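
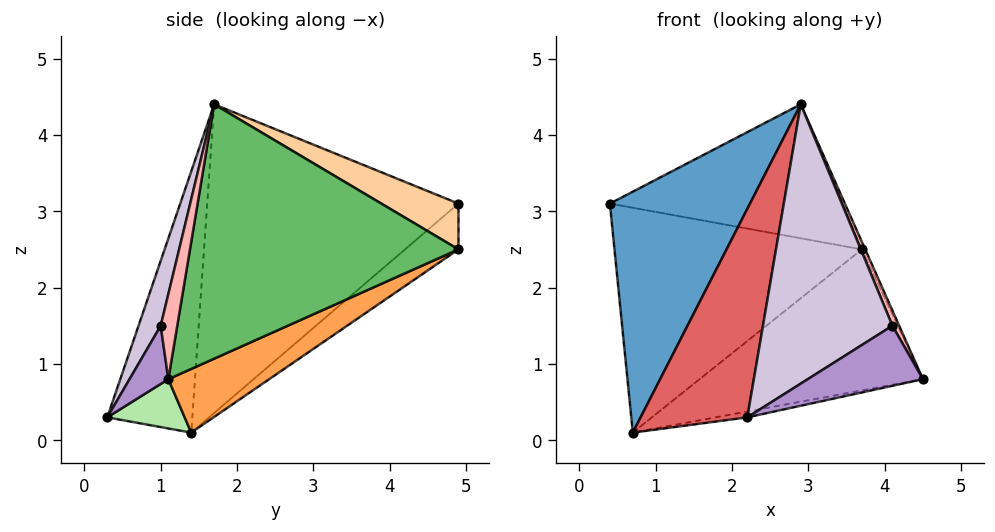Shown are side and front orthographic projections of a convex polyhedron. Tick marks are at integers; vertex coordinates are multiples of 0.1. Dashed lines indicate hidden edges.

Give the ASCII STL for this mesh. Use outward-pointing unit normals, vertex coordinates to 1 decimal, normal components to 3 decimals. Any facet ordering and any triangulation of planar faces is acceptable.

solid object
 facet normal -0.787 -0.439 0.433
  outer loop
   vertex 2.9 1.7 4.4
   vertex 0.4 4.9 3.1
   vertex 0.7 1.4 0.1
  endloop
 endfacet
 facet normal -0.138 0.638 -0.758
  outer loop
   vertex 3.7 4.9 2.5
   vertex 0.7 1.4 0.1
   vertex 0.4 4.9 3.1
  endloop
 endfacet
 facet normal 0.196 0.435 -0.879
  outer loop
   vertex 3.7 4.9 2.5
   vertex 4.5 1.1 0.8
   vertex 0.7 1.4 0.1
  endloop
 endfacet
 facet normal 0.157 0.475 0.866
  outer loop
   vertex 3.7 4.9 2.5
   vertex 0.4 4.9 3.1
   vertex 2.9 1.7 4.4
  endloop
 endfacet
 facet normal 0.914 0.012 0.405
  outer loop
   vertex 3.7 4.9 2.5
   vertex 2.9 1.7 4.4
   vertex 4.5 1.1 0.8
  endloop
 endfacet
 facet normal 0.186 0.076 -0.980
  outer loop
   vertex 2.2 0.3 0.3
   vertex 0.7 1.4 0.1
   vertex 4.5 1.1 0.8
  endloop
 endfacet
 facet normal -0.584 -0.733 0.350
  outer loop
   vertex 2.2 0.3 0.3
   vertex 2.9 1.7 4.4
   vertex 0.7 1.4 0.1
  endloop
 endfacet
 facet normal 0.836 -0.343 0.429
  outer loop
   vertex 4.1 1.0 1.5
   vertex 4.5 1.1 0.8
   vertex 2.9 1.7 4.4
  endloop
 endfacet
 facet normal 0.319 -0.947 0.047
  outer loop
   vertex 4.1 1.0 1.5
   vertex 2.2 0.3 0.3
   vertex 4.5 1.1 0.8
  endloop
 endfacet
 facet normal 0.161 -0.942 0.294
  outer loop
   vertex 4.1 1.0 1.5
   vertex 2.9 1.7 4.4
   vertex 2.2 0.3 0.3
  endloop
 endfacet
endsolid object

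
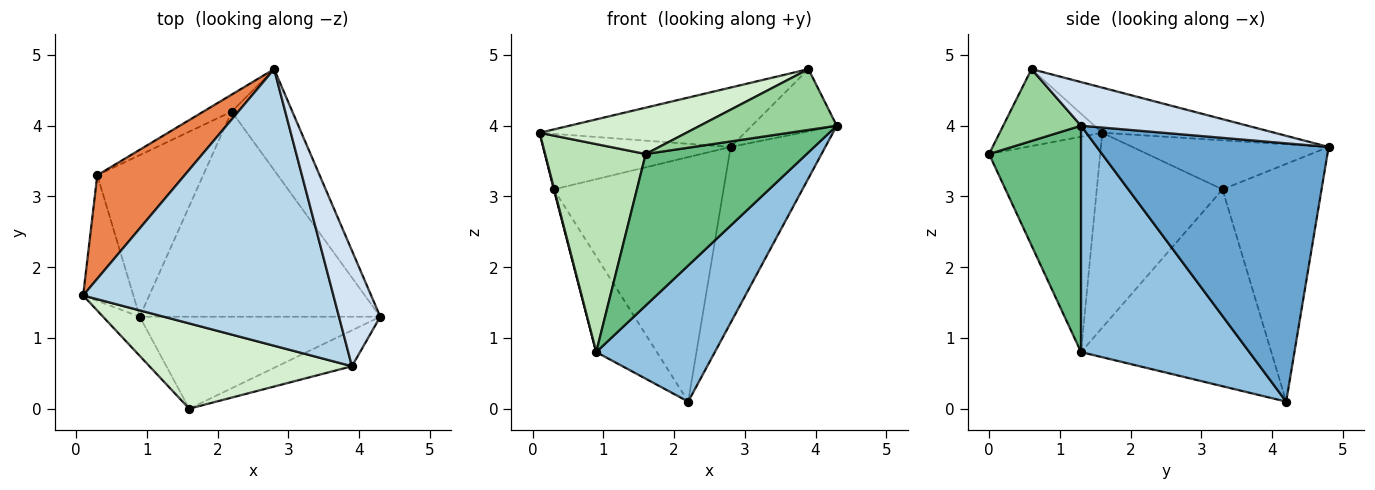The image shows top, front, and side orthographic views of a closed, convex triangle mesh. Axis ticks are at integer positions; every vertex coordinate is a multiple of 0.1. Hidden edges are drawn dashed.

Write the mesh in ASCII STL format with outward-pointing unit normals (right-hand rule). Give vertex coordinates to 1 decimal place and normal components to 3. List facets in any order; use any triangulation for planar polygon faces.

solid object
 facet normal 0.905 0.370 -0.212
  outer loop
   vertex 2.2 4.2 0.1
   vertex 2.8 4.8 3.7
   vertex 4.3 1.3 4.0
  endloop
 endfacet
 facet normal 0.617 -0.435 -0.656
  outer loop
   vertex 0.9 1.3 0.8
   vertex 2.2 4.2 0.1
   vertex 4.3 1.3 4.0
  endloop
 endfacet
 facet normal -0.174 0.207 0.963
  outer loop
   vertex 3.9 0.6 4.8
   vertex 2.8 4.8 3.7
   vertex 0.1 1.6 3.9
  endloop
 endfacet
 facet normal 0.681 0.347 0.644
  outer loop
   vertex 3.9 0.6 4.8
   vertex 4.3 1.3 4.0
   vertex 2.8 4.8 3.7
  endloop
 endfacet
 facet normal -0.444 0.424 0.790
  outer loop
   vertex 0.3 3.3 3.1
   vertex 0.1 1.6 3.9
   vertex 2.8 4.8 3.7
  endloop
 endfacet
 facet normal -0.503 0.862 -0.060
  outer loop
   vertex 0.3 3.3 3.1
   vertex 2.8 4.8 3.7
   vertex 2.2 4.2 0.1
  endloop
 endfacet
 facet normal -0.968 -0.004 -0.250
  outer loop
   vertex 0.3 3.3 3.1
   vertex 0.9 1.3 0.8
   vertex 0.1 1.6 3.9
  endloop
 endfacet
 facet normal -0.848 0.270 -0.456
  outer loop
   vertex 0.3 3.3 3.1
   vertex 2.2 4.2 0.1
   vertex 0.9 1.3 0.8
  endloop
 endfacet
 facet normal 0.439 -0.768 -0.466
  outer loop
   vertex 1.6 0.0 3.6
   vertex 0.9 1.3 0.8
   vertex 4.3 1.3 4.0
  endloop
 endfacet
 facet normal 0.440 -0.773 -0.457
  outer loop
   vertex 1.6 0.0 3.6
   vertex 4.3 1.3 4.0
   vertex 3.9 0.6 4.8
  endloop
 endfacet
 facet normal -0.735 -0.666 -0.125
  outer loop
   vertex 1.6 0.0 3.6
   vertex 0.1 1.6 3.9
   vertex 0.9 1.3 0.8
  endloop
 endfacet
 facet normal -0.317 -0.453 0.833
  outer loop
   vertex 1.6 0.0 3.6
   vertex 3.9 0.6 4.8
   vertex 0.1 1.6 3.9
  endloop
 endfacet
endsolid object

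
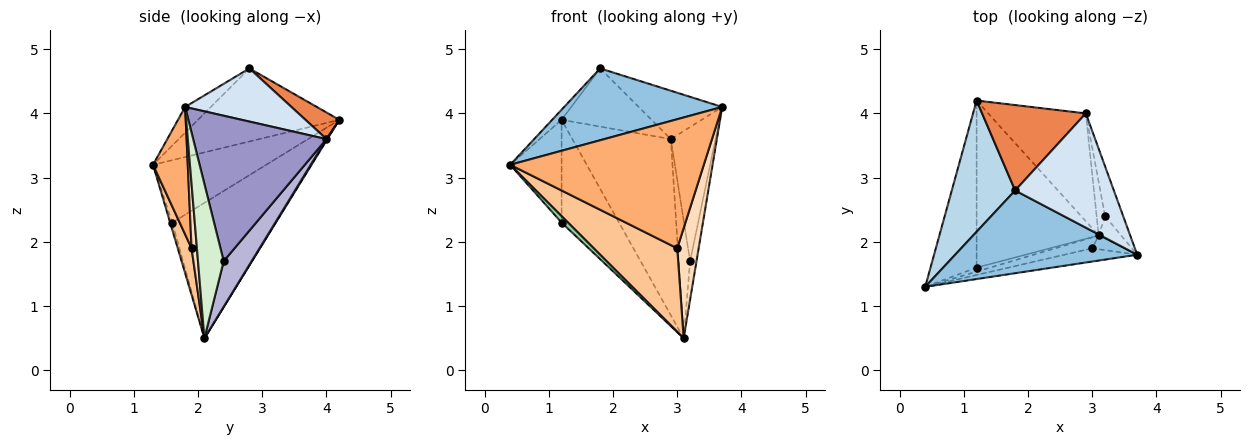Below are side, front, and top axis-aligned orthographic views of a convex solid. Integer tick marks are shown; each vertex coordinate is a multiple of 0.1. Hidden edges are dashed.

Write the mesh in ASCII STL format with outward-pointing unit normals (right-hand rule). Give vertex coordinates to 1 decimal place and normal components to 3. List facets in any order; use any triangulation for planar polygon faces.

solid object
 facet normal 0.008 0.853 -0.522
  outer loop
   vertex 2.9 4.0 3.6
   vertex 3.1 2.1 0.5
   vertex 1.2 4.2 3.9
  endloop
 endfacet
 facet normal -0.106 -0.652 0.751
  outer loop
   vertex 1.8 2.8 4.7
   vertex 0.4 1.3 3.2
   vertex 3.7 1.8 4.1
  endloop
 endfacet
 facet normal -0.755 0.050 0.654
  outer loop
   vertex 1.8 2.8 4.7
   vertex 1.2 4.2 3.9
   vertex 0.4 1.3 3.2
  endloop
 endfacet
 facet normal 0.444 0.349 0.825
  outer loop
   vertex 1.8 2.8 4.7
   vertex 3.7 1.8 4.1
   vertex 2.9 4.0 3.6
  endloop
 endfacet
 facet normal 0.207 0.551 0.808
  outer loop
   vertex 1.8 2.8 4.7
   vertex 2.9 4.0 3.6
   vertex 1.2 4.2 3.9
  endloop
 endfacet
 facet normal 0.176 -0.979 -0.100
  outer loop
   vertex 3.0 1.9 1.9
   vertex 3.7 1.8 4.1
   vertex 0.4 1.3 3.2
  endloop
 endfacet
 facet normal 0.162 -0.978 -0.128
  outer loop
   vertex 3.0 1.9 1.9
   vertex 0.4 1.3 3.2
   vertex 3.1 2.1 0.5
  endloop
 endfacet
 facet normal 0.241 -0.963 -0.120
  outer loop
   vertex 3.0 1.9 1.9
   vertex 3.1 2.1 0.5
   vertex 3.7 1.8 4.1
  endloop
 endfacet
 facet normal -0.756 0.343 -0.558
  outer loop
   vertex 1.2 1.6 2.3
   vertex 0.4 1.3 3.2
   vertex 1.2 4.2 3.9
  endloop
 endfacet
 facet normal -0.271 -0.814 -0.513
  outer loop
   vertex 1.2 1.6 2.3
   vertex 3.1 2.1 0.5
   vertex 0.4 1.3 3.2
  endloop
 endfacet
 facet normal -0.687 0.381 -0.619
  outer loop
   vertex 1.2 1.6 2.3
   vertex 1.2 4.2 3.9
   vertex 3.1 2.1 0.5
  endloop
 endfacet
 facet normal 0.961 0.240 -0.140
  outer loop
   vertex 3.2 2.4 1.7
   vertex 3.7 1.8 4.1
   vertex 3.1 2.1 0.5
  endloop
 endfacet
 facet normal 0.942 0.316 -0.117
  outer loop
   vertex 3.2 2.4 1.7
   vertex 2.9 4.0 3.6
   vertex 3.7 1.8 4.1
  endloop
 endfacet
 facet normal 0.913 0.372 -0.169
  outer loop
   vertex 3.2 2.4 1.7
   vertex 3.1 2.1 0.5
   vertex 2.9 4.0 3.6
  endloop
 endfacet
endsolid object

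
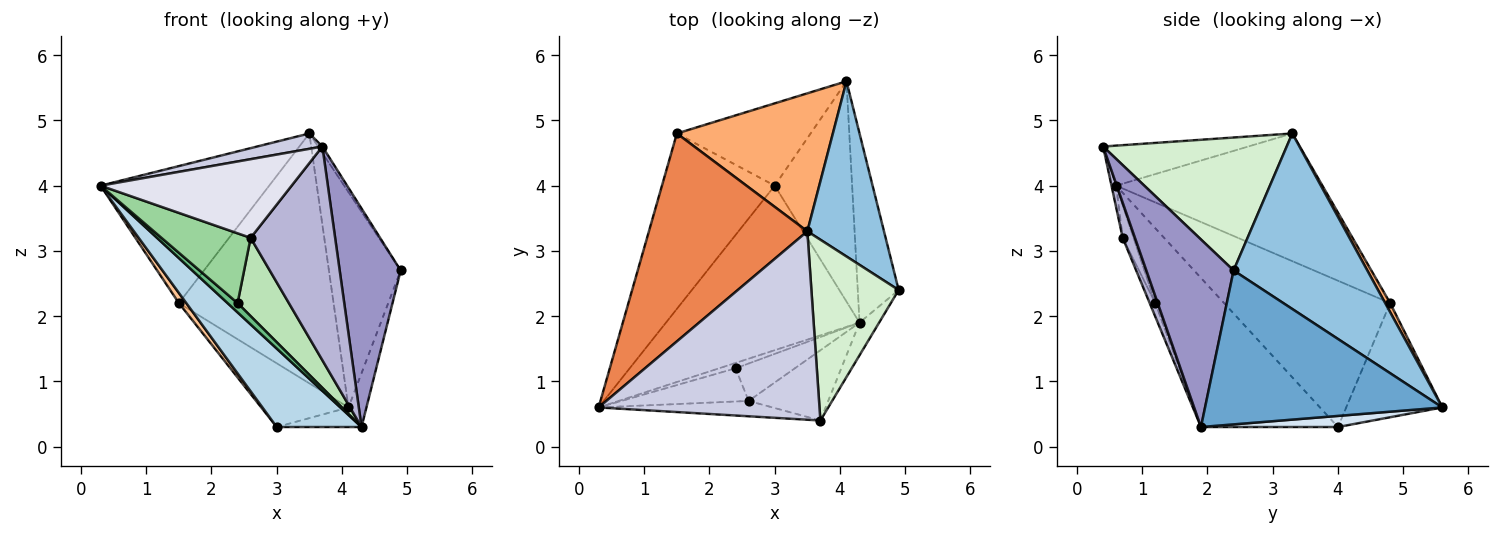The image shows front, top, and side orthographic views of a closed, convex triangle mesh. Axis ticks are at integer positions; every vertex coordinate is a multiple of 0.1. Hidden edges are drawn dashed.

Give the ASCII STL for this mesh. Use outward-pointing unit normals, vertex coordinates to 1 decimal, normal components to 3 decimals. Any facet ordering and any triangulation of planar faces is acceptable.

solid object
 facet normal 0.964 0.073 -0.256
  outer loop
   vertex 4.3 1.9 0.3
   vertex 4.1 5.6 0.6
   vertex 4.9 2.4 2.7
  endloop
 endfacet
 facet normal 0.822 0.441 0.359
  outer loop
   vertex 3.5 3.3 4.8
   vertex 4.9 2.4 2.7
   vertex 4.1 5.6 0.6
  endloop
 endfacet
 facet normal -0.571 -0.353 -0.741
  outer loop
   vertex 3.0 4.0 0.3
   vertex 4.3 1.9 0.3
   vertex 0.3 0.6 4.0
  endloop
 endfacet
 facet normal 0.142 0.088 -0.986
  outer loop
   vertex 3.0 4.0 0.3
   vertex 4.1 5.6 0.6
   vertex 4.3 1.9 0.3
  endloop
 endfacet
 facet normal -0.558 0.456 0.693
  outer loop
   vertex 1.5 4.8 2.2
   vertex 0.3 0.6 4.0
   vertex 3.5 3.3 4.8
  endloop
 endfacet
 facet normal 0.028 0.875 0.483
  outer loop
   vertex 1.5 4.8 2.2
   vertex 3.5 3.3 4.8
   vertex 4.1 5.6 0.6
  endloop
 endfacet
 facet normal -0.792 -0.035 -0.610
  outer loop
   vertex 1.5 4.8 2.2
   vertex 3.0 4.0 0.3
   vertex 0.3 0.6 4.0
  endloop
 endfacet
 facet normal -0.559 0.507 -0.655
  outer loop
   vertex 1.5 4.8 2.2
   vertex 4.1 5.6 0.6
   vertex 3.0 4.0 0.3
  endloop
 endfacet
 facet normal -0.179 -0.851 -0.493
  outer loop
   vertex 2.4 1.2 2.2
   vertex 0.3 0.6 4.0
   vertex 4.3 1.9 0.3
  endloop
 endfacet
 facet normal -0.109 -0.898 -0.427
  outer loop
   vertex 2.4 1.2 2.2
   vertex 2.6 0.7 3.2
   vertex 0.3 0.6 4.0
  endloop
 endfacet
 facet normal -0.098 -0.898 -0.429
  outer loop
   vertex 2.4 1.2 2.2
   vertex 4.3 1.9 0.3
   vertex 2.6 0.7 3.2
  endloop
 endfacet
 facet normal 0.836 0.020 0.549
  outer loop
   vertex 3.7 0.4 4.6
   vertex 4.9 2.4 2.7
   vertex 3.5 3.3 4.8
  endloop
 endfacet
 facet normal 0.817 -0.571 -0.085
  outer loop
   vertex 3.7 0.4 4.6
   vertex 4.3 1.9 0.3
   vertex 4.9 2.4 2.7
  endloop
 endfacet
 facet normal 0.137 -0.941 -0.309
  outer loop
   vertex 3.7 0.4 4.6
   vertex 2.6 0.7 3.2
   vertex 4.3 1.9 0.3
  endloop
 endfacet
 facet normal -0.178 -0.080 0.981
  outer loop
   vertex 3.7 0.4 4.6
   vertex 3.5 3.3 4.8
   vertex 0.3 0.6 4.0
  endloop
 endfacet
 facet normal -0.024 -0.981 -0.191
  outer loop
   vertex 3.7 0.4 4.6
   vertex 0.3 0.6 4.0
   vertex 2.6 0.7 3.2
  endloop
 endfacet
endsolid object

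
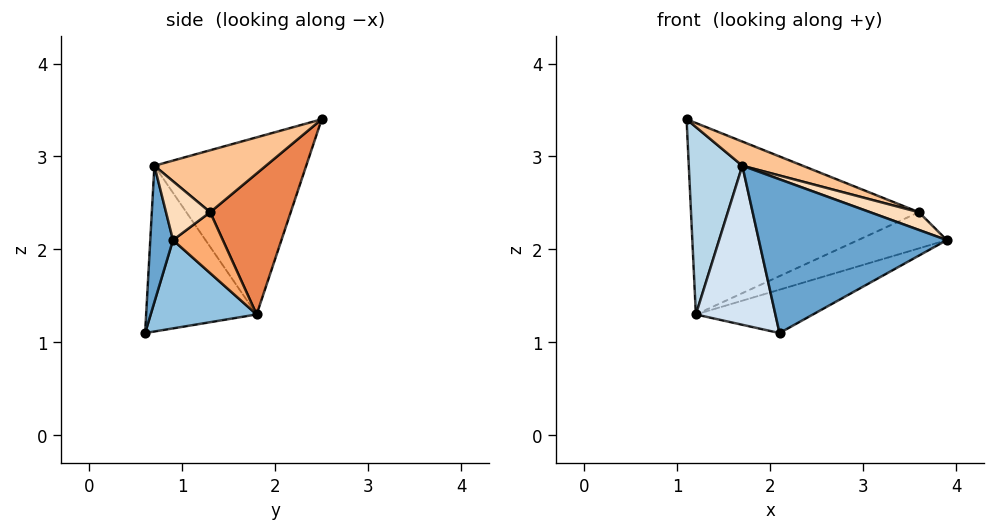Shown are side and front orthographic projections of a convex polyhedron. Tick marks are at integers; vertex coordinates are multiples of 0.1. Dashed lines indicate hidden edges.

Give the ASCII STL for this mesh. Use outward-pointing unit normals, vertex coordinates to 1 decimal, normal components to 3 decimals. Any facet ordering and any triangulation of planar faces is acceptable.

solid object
 facet normal 0.120 -0.989 0.082
  outer loop
   vertex 1.7 0.7 2.9
   vertex 2.1 0.6 1.1
   vertex 3.9 0.9 2.1
  endloop
 endfacet
 facet normal 0.384 0.425 -0.820
  outer loop
   vertex 1.2 1.8 1.3
   vertex 3.9 0.9 2.1
   vertex 2.1 0.6 1.1
  endloop
 endfacet
 facet normal -0.941 -0.332 0.066
  outer loop
   vertex 1.2 1.8 1.3
   vertex 1.7 0.7 2.9
   vertex 1.1 2.5 3.4
  endloop
 endfacet
 facet normal -0.803 -0.578 -0.146
  outer loop
   vertex 1.2 1.8 1.3
   vertex 2.1 0.6 1.1
   vertex 1.7 0.7 2.9
  endloop
 endfacet
 facet normal 0.319 0.903 -0.286
  outer loop
   vertex 3.6 1.3 2.4
   vertex 1.2 1.8 1.3
   vertex 1.1 2.5 3.4
  endloop
 endfacet
 facet normal 0.406 0.723 -0.558
  outer loop
   vertex 3.6 1.3 2.4
   vertex 3.9 0.9 2.1
   vertex 1.2 1.8 1.3
  endloop
 endfacet
 facet normal 0.299 -0.162 0.941
  outer loop
   vertex 3.6 1.3 2.4
   vertex 1.1 2.5 3.4
   vertex 1.7 0.7 2.9
  endloop
 endfacet
 facet normal 0.346 -0.383 0.857
  outer loop
   vertex 3.6 1.3 2.4
   vertex 1.7 0.7 2.9
   vertex 3.9 0.9 2.1
  endloop
 endfacet
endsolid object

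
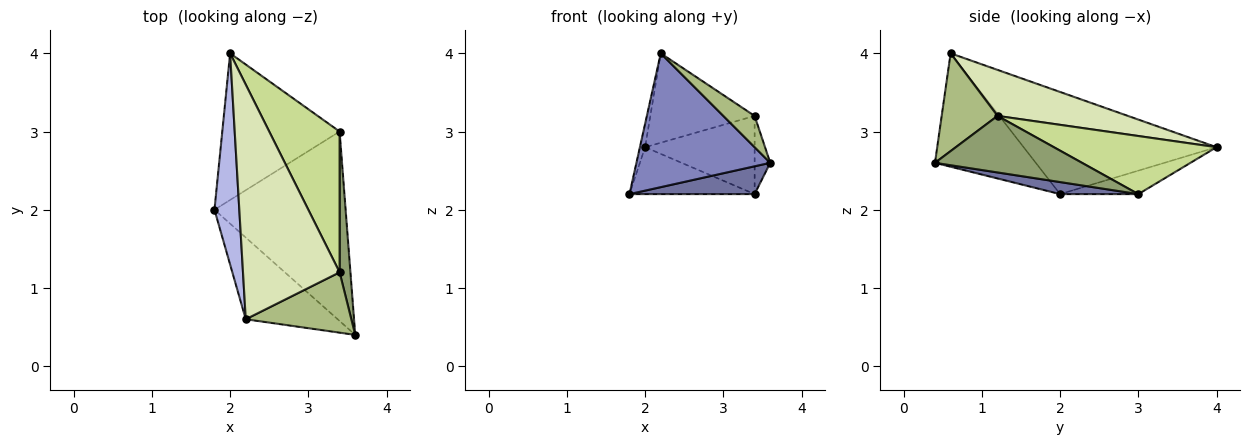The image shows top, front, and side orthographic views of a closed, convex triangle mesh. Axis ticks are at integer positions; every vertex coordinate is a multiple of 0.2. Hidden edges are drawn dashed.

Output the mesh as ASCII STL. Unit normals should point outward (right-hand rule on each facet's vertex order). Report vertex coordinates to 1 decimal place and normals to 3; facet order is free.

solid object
 facet normal 0.090 -0.145 -0.985
  outer loop
   vertex 3.4 3.0 2.2
   vertex 3.6 0.4 2.6
   vertex 1.8 2.0 2.2
  endloop
 endfacet
 facet normal -0.541 -0.718 -0.438
  outer loop
   vertex 2.2 0.6 4.0
   vertex 1.8 2.0 2.2
   vertex 3.6 0.4 2.6
  endloop
 endfacet
 facet normal -0.187 0.299 -0.936
  outer loop
   vertex 2.0 4.0 2.8
   vertex 3.4 3.0 2.2
   vertex 1.8 2.0 2.2
  endloop
 endfacet
 facet normal -0.971 0.026 0.236
  outer loop
   vertex 2.0 4.0 2.8
   vertex 1.8 2.0 2.2
   vertex 2.2 0.6 4.0
  endloop
 endfacet
 facet normal 0.977 0.104 0.187
  outer loop
   vertex 3.4 1.2 3.2
   vertex 3.6 0.4 2.6
   vertex 3.4 3.0 2.2
  endloop
 endfacet
 facet normal 0.635 -0.356 0.686
  outer loop
   vertex 3.4 1.2 3.2
   vertex 2.2 0.6 4.0
   vertex 3.6 0.4 2.6
  endloop
 endfacet
 facet normal 0.585 0.394 0.709
  outer loop
   vertex 3.4 1.2 3.2
   vertex 3.4 3.0 2.2
   vertex 2.0 4.0 2.8
  endloop
 endfacet
 facet normal 0.407 0.325 0.854
  outer loop
   vertex 3.4 1.2 3.2
   vertex 2.0 4.0 2.8
   vertex 2.2 0.6 4.0
  endloop
 endfacet
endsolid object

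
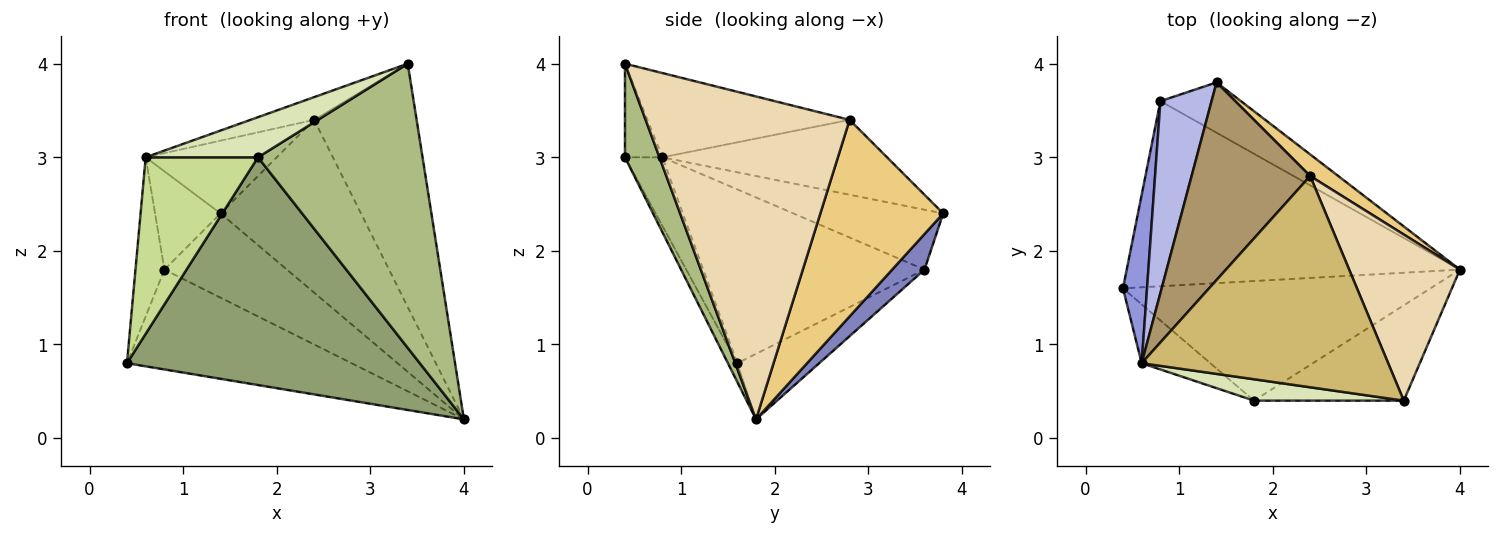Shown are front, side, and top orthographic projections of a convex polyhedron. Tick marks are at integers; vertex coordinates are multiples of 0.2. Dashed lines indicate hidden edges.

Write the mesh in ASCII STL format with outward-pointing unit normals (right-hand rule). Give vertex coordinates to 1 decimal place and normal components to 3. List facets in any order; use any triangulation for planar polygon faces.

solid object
 facet normal -0.171 0.468 -0.867
  outer loop
   vertex 0.8 3.6 1.8
   vertex 4.0 1.8 0.2
   vertex 0.4 1.6 0.8
  endloop
 endfacet
 facet normal 0.221 0.837 -0.500
  outer loop
   vertex 0.8 3.6 1.8
   vertex 1.4 3.8 2.4
   vertex 4.0 1.8 0.2
  endloop
 endfacet
 facet normal -0.982 0.128 0.136
  outer loop
   vertex 0.8 3.6 1.8
   vertex 0.4 1.6 0.8
   vertex 0.6 0.8 3.0
  endloop
 endfacet
 facet normal -0.721 0.316 0.616
  outer loop
   vertex 0.8 3.6 1.8
   vertex 0.6 0.8 3.0
   vertex 1.4 3.8 2.4
  endloop
 endfacet
 facet normal -0.028 -0.885 -0.465
  outer loop
   vertex 1.8 0.4 3.0
   vertex 0.4 1.6 0.8
   vertex 4.0 1.8 0.2
  endloop
 endfacet
 facet normal 0.195 -0.930 -0.312
  outer loop
   vertex 1.8 0.4 3.0
   vertex 4.0 1.8 0.2
   vertex 3.4 0.4 4.0
  endloop
 endfacet
 facet normal -0.302 -0.905 -0.302
  outer loop
   vertex 1.8 0.4 3.0
   vertex 0.6 0.8 3.0
   vertex 0.4 1.6 0.8
  endloop
 endfacet
 facet normal -0.282 -0.846 0.451
  outer loop
   vertex 1.8 0.4 3.0
   vertex 3.4 0.4 4.0
   vertex 0.6 0.8 3.0
  endloop
 endfacet
 facet normal -0.510 0.297 0.807
  outer loop
   vertex 2.4 2.8 3.4
   vertex 1.4 3.8 2.4
   vertex 0.6 0.8 3.0
  endloop
 endfacet
 facet normal -0.322 0.101 0.941
  outer loop
   vertex 2.4 2.8 3.4
   vertex 0.6 0.8 3.0
   vertex 3.4 0.4 4.0
  endloop
 endfacet
 facet normal 0.656 0.749 0.094
  outer loop
   vertex 2.4 2.8 3.4
   vertex 4.0 1.8 0.2
   vertex 1.4 3.8 2.4
  endloop
 endfacet
 facet normal 0.854 0.429 0.293
  outer loop
   vertex 2.4 2.8 3.4
   vertex 3.4 0.4 4.0
   vertex 4.0 1.8 0.2
  endloop
 endfacet
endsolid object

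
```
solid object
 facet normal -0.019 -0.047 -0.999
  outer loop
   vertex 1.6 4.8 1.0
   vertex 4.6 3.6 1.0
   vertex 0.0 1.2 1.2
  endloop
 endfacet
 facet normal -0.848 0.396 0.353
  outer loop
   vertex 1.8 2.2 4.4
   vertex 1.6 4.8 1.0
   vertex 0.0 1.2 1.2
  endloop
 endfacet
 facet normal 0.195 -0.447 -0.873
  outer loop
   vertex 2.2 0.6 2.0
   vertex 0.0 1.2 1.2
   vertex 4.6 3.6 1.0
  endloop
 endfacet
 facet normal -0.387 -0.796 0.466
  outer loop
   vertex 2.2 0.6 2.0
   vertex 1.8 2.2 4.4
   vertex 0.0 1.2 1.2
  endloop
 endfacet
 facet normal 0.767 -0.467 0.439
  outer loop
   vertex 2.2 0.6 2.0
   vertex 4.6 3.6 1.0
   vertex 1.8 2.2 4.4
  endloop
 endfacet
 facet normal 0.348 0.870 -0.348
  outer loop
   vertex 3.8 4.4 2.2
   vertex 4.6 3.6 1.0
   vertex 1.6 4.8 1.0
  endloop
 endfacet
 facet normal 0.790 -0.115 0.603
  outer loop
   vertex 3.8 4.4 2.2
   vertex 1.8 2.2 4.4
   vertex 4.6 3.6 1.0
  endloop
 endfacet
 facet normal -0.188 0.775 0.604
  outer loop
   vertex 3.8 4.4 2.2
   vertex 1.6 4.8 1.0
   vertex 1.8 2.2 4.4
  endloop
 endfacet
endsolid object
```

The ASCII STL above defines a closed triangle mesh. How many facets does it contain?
8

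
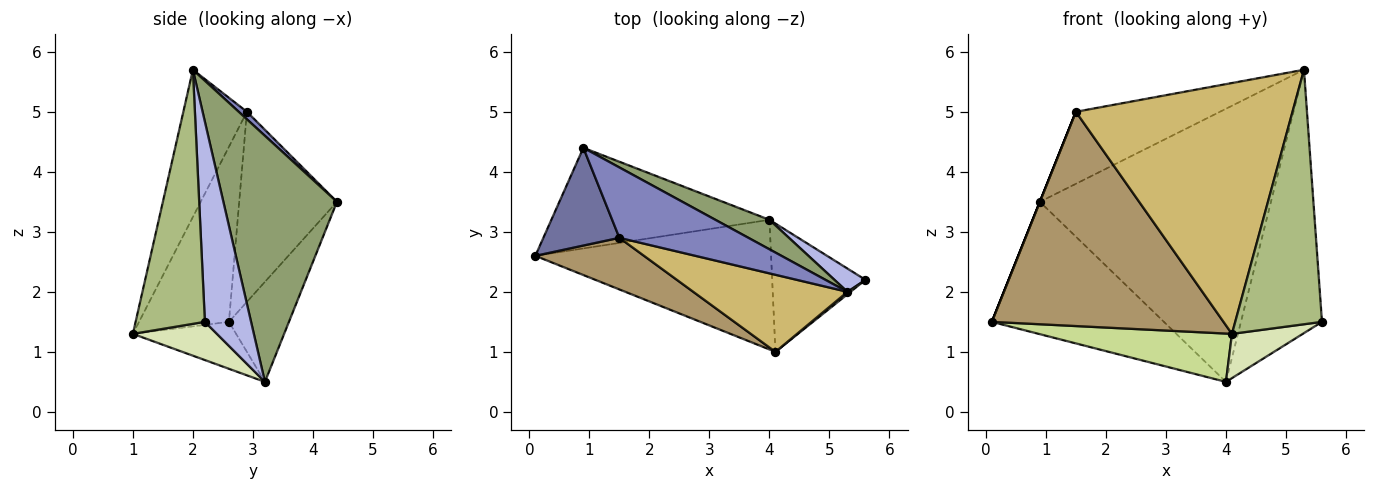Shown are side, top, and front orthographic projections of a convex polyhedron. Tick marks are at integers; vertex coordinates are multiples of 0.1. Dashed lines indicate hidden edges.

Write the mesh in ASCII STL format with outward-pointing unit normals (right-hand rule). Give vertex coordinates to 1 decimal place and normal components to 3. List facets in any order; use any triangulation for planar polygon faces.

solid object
 facet normal -0.928 0.000 0.371
  outer loop
   vertex 1.5 2.9 5.0
   vertex 0.9 4.4 3.5
   vertex 0.1 2.6 1.5
  endloop
 endfacet
 facet normal 0.041 0.715 0.698
  outer loop
   vertex 1.5 2.9 5.0
   vertex 5.3 2.0 5.7
   vertex 0.9 4.4 3.5
  endloop
 endfacet
 facet normal -0.268 0.767 -0.583
  outer loop
   vertex 4.0 3.2 0.5
   vertex 0.1 2.6 1.5
   vertex 0.9 4.4 3.5
  endloop
 endfacet
 facet normal 0.494 0.866 0.077
  outer loop
   vertex 4.0 3.2 0.5
   vertex 5.3 2.0 5.7
   vertex 5.6 2.2 1.5
  endloop
 endfacet
 facet normal 0.439 0.893 0.096
  outer loop
   vertex 4.0 3.2 0.5
   vertex 0.9 4.4 3.5
   vertex 5.3 2.0 5.7
  endloop
 endfacet
 facet normal 0.624 -0.781 0.007
  outer loop
   vertex 4.1 1.0 1.3
   vertex 5.6 2.2 1.5
   vertex 5.3 2.0 5.7
  endloop
 endfacet
 facet normal -0.183 -0.343 -0.921
  outer loop
   vertex 4.1 1.0 1.3
   vertex 0.1 2.6 1.5
   vertex 4.0 3.2 0.5
  endloop
 endfacet
 facet normal 0.361 -0.304 -0.882
  outer loop
   vertex 4.1 1.0 1.3
   vertex 4.0 3.2 0.5
   vertex 5.6 2.2 1.5
  endloop
 endfacet
 facet normal -0.353 -0.910 0.219
  outer loop
   vertex 4.1 1.0 1.3
   vertex 1.5 2.9 5.0
   vertex 0.1 2.6 1.5
  endloop
 endfacet
 facet normal -0.270 -0.920 0.283
  outer loop
   vertex 4.1 1.0 1.3
   vertex 5.3 2.0 5.7
   vertex 1.5 2.9 5.0
  endloop
 endfacet
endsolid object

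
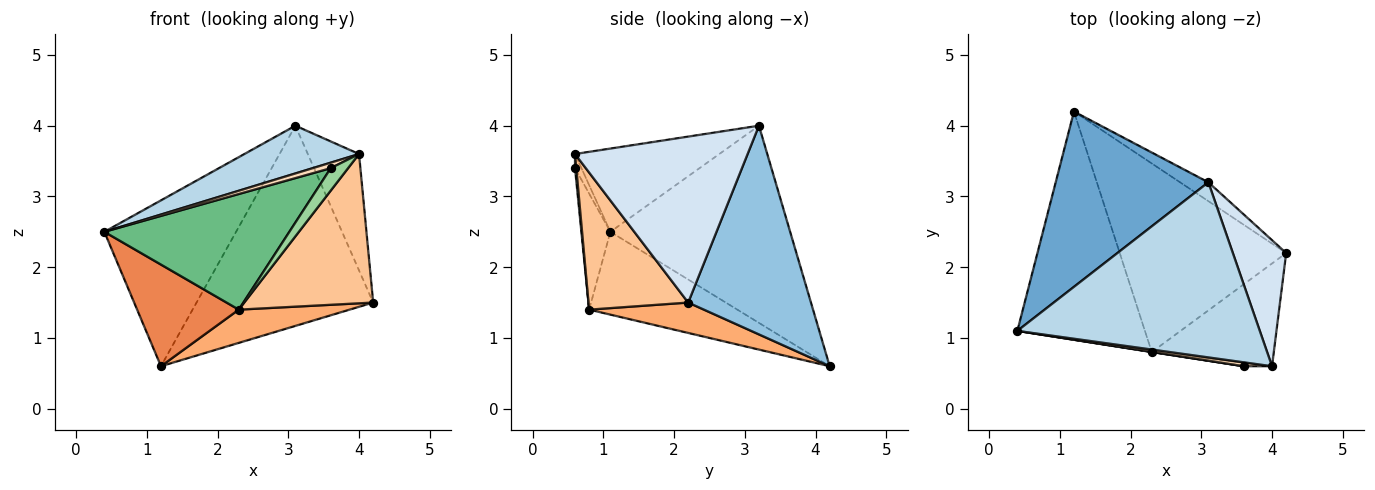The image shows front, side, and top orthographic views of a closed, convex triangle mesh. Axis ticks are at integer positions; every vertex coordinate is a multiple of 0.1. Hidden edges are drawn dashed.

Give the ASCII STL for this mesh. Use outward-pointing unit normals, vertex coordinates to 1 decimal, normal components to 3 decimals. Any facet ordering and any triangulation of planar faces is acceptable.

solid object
 facet normal -0.684 0.501 0.530
  outer loop
   vertex 3.1 3.2 4.0
   vertex 1.2 4.2 0.6
   vertex 0.4 1.1 2.5
  endloop
 endfacet
 facet normal 0.569 0.819 -0.077
  outer loop
   vertex 3.1 3.2 4.0
   vertex 4.2 2.2 1.5
   vertex 1.2 4.2 0.6
  endloop
 endfacet
 facet normal -0.315 -0.250 0.916
  outer loop
   vertex 4.0 0.6 3.6
   vertex 3.1 3.2 4.0
   vertex 0.4 1.1 2.5
  endloop
 endfacet
 facet normal 0.916 0.272 0.294
  outer loop
   vertex 4.0 0.6 3.6
   vertex 4.2 2.2 1.5
   vertex 3.1 3.2 4.0
  endloop
 endfacet
 facet normal -0.510 -0.350 -0.786
  outer loop
   vertex 2.3 0.8 1.4
   vertex 0.4 1.1 2.5
   vertex 1.2 4.2 0.6
  endloop
 endfacet
 facet normal 0.177 -0.171 -0.969
  outer loop
   vertex 2.3 0.8 1.4
   vertex 1.2 4.2 0.6
   vertex 4.2 2.2 1.5
  endloop
 endfacet
 facet normal 0.537 -0.695 -0.478
  outer loop
   vertex 2.3 0.8 1.4
   vertex 4.2 2.2 1.5
   vertex 4.0 0.6 3.6
  endloop
 endfacet
 facet normal -0.279 -0.781 0.558
  outer loop
   vertex 3.6 0.6 3.4
   vertex 4.0 0.6 3.6
   vertex 0.4 1.1 2.5
  endloop
 endfacet
 facet normal -0.155 -0.988 0.002
  outer loop
   vertex 3.6 0.6 3.4
   vertex 0.4 1.1 2.5
   vertex 2.3 0.8 1.4
  endloop
 endfacet
 facet normal 0.073 -0.987 -0.146
  outer loop
   vertex 3.6 0.6 3.4
   vertex 2.3 0.8 1.4
   vertex 4.0 0.6 3.6
  endloop
 endfacet
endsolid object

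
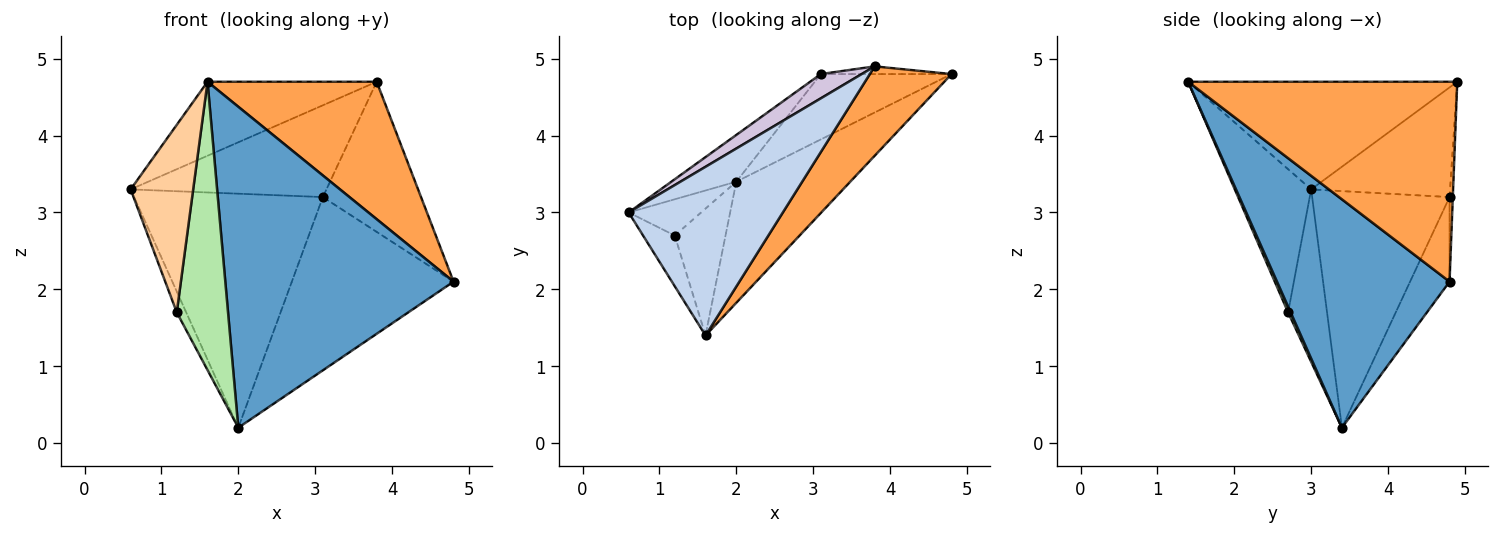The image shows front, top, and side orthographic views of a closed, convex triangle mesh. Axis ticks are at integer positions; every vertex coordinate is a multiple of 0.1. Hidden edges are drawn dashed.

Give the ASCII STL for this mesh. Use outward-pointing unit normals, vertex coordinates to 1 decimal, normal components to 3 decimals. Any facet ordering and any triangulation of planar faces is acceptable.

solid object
 facet normal 0.577 -0.764 -0.288
  outer loop
   vertex 2.0 3.4 0.2
   vertex 4.8 4.8 2.1
   vertex 1.6 1.4 4.7
  endloop
 endfacet
 facet normal -0.539 0.339 0.772
  outer loop
   vertex 3.8 4.9 4.7
   vertex 0.6 3.0 3.3
   vertex 1.6 1.4 4.7
  endloop
 endfacet
 facet normal 0.800 -0.503 0.327
  outer loop
   vertex 3.8 4.9 4.7
   vertex 1.6 1.4 4.7
   vertex 4.8 4.8 2.1
  endloop
 endfacet
 facet normal -0.763 -0.624 -0.169
  outer loop
   vertex 1.2 2.7 1.7
   vertex 1.6 1.4 4.7
   vertex 0.6 3.0 3.3
  endloop
 endfacet
 facet normal -0.900 0.218 -0.378
  outer loop
   vertex 1.2 2.7 1.7
   vertex 0.6 3.0 3.3
   vertex 2.0 3.4 0.2
  endloop
 endfacet
 facet normal 0.046 -0.914 -0.402
  outer loop
   vertex 1.2 2.7 1.7
   vertex 2.0 3.4 0.2
   vertex 1.6 1.4 4.7
  endloop
 endfacet
 facet normal -0.223 0.912 -0.344
  outer loop
   vertex 3.1 4.8 3.2
   vertex 4.8 4.8 2.1
   vertex 2.0 3.4 0.2
  endloop
 endfacet
 facet normal -0.033 0.998 -0.051
  outer loop
   vertex 3.1 4.8 3.2
   vertex 3.8 4.9 4.7
   vertex 4.8 4.8 2.1
  endloop
 endfacet
 facet normal -0.581 0.798 -0.159
  outer loop
   vertex 3.1 4.8 3.2
   vertex 2.0 3.4 0.2
   vertex 0.6 3.0 3.3
  endloop
 endfacet
 facet normal -0.566 0.797 0.211
  outer loop
   vertex 3.1 4.8 3.2
   vertex 0.6 3.0 3.3
   vertex 3.8 4.9 4.7
  endloop
 endfacet
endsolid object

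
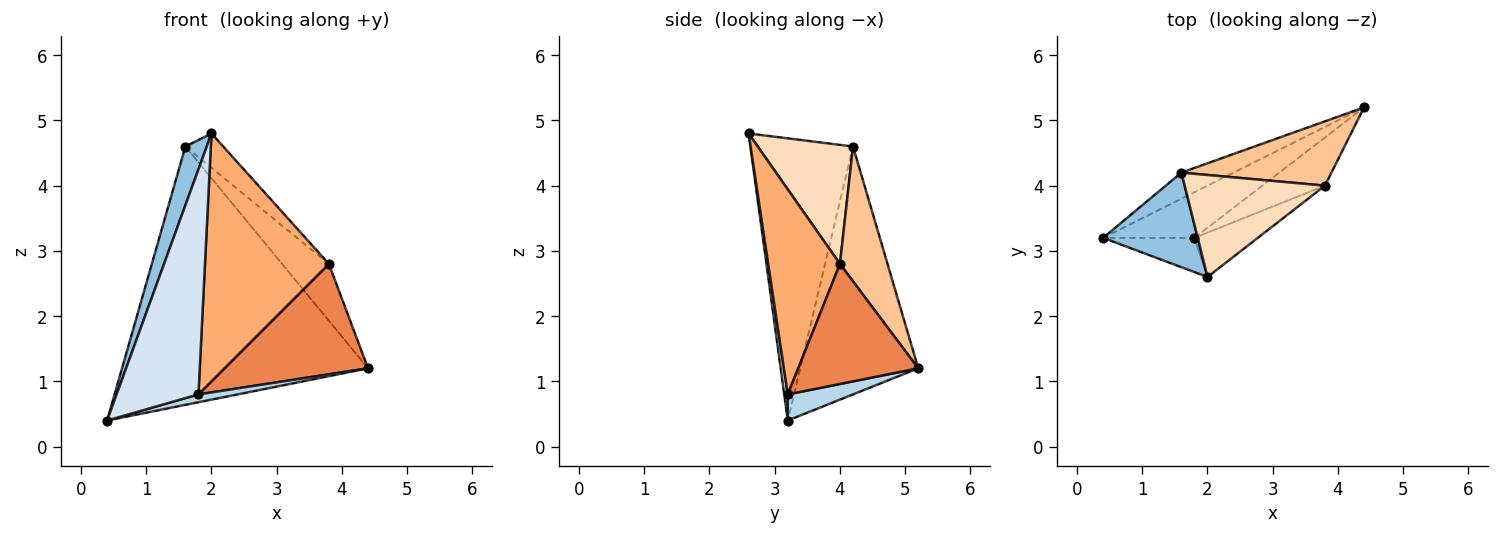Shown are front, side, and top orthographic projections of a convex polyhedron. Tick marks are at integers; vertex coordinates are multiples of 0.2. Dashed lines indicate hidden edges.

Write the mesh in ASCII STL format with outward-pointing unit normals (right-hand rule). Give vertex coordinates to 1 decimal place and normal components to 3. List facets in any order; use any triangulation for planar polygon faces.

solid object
 facet normal -0.431 0.898 -0.091
  outer loop
   vertex 1.6 4.2 4.6
   vertex 4.4 5.2 1.2
   vertex 0.4 3.2 0.4
  endloop
 endfacet
 facet normal -0.930 -0.194 0.312
  outer loop
   vertex 1.6 4.2 4.6
   vertex 0.4 3.2 0.4
   vertex 2.0 2.6 4.8
  endloop
 endfacet
 facet normal 0.271 -0.163 -0.949
  outer loop
   vertex 1.8 3.2 0.8
   vertex 0.4 3.2 0.4
   vertex 4.4 5.2 1.2
  endloop
 endfacet
 facet normal 0.043 -0.988 -0.150
  outer loop
   vertex 1.8 3.2 0.8
   vertex 2.0 2.6 4.8
   vertex 0.4 3.2 0.4
  endloop
 endfacet
 facet normal 0.608 -0.727 -0.317
  outer loop
   vertex 3.8 4.0 2.8
   vertex 1.8 3.2 0.8
   vertex 4.4 5.2 1.2
  endloop
 endfacet
 facet normal 0.495 -0.855 -0.153
  outer loop
   vertex 3.8 4.0 2.8
   vertex 2.0 2.6 4.8
   vertex 1.8 3.2 0.8
  endloop
 endfacet
 facet normal 0.558 0.549 0.621
  outer loop
   vertex 3.8 4.0 2.8
   vertex 4.4 5.2 1.2
   vertex 1.6 4.2 4.6
  endloop
 endfacet
 facet normal 0.627 0.249 0.738
  outer loop
   vertex 3.8 4.0 2.8
   vertex 1.6 4.2 4.6
   vertex 2.0 2.6 4.8
  endloop
 endfacet
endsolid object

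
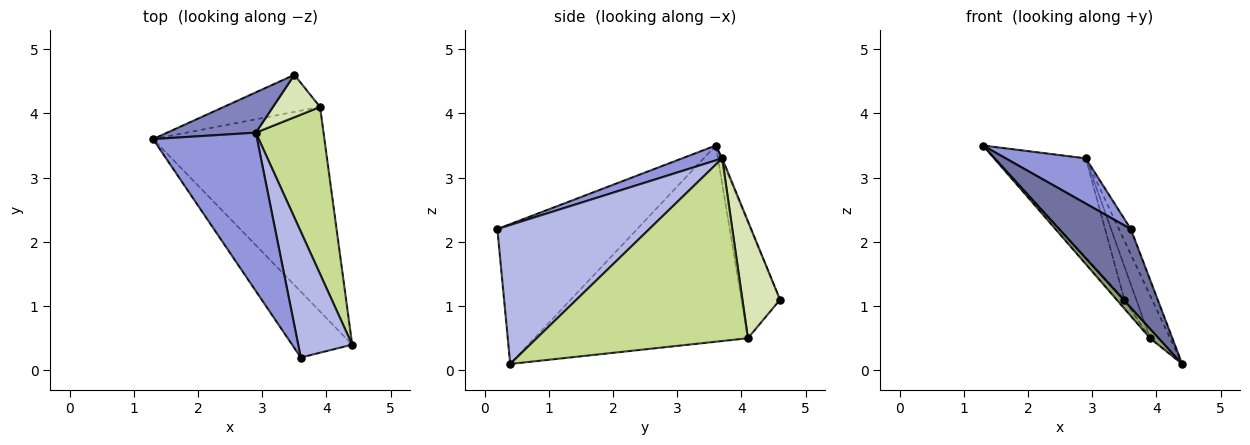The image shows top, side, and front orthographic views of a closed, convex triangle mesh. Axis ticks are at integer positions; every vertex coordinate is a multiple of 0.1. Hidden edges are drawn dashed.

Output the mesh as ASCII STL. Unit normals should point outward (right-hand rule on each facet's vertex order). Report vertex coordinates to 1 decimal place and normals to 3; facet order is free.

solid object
 facet normal -0.831 -0.426 -0.357
  outer loop
   vertex 3.6 0.2 2.2
   vertex 1.3 3.6 3.5
   vertex 4.4 0.4 0.1
  endloop
 endfacet
 facet normal -0.011 0.927 0.376
  outer loop
   vertex 2.9 3.7 3.3
   vertex 3.5 4.6 1.1
   vertex 1.3 3.6 3.5
  endloop
 endfacet
 facet normal 0.136 -0.272 0.953
  outer loop
   vertex 2.9 3.7 3.3
   vertex 1.3 3.6 3.5
   vertex 3.6 0.2 2.2
  endloop
 endfacet
 facet normal 0.930 0.072 0.361
  outer loop
   vertex 2.9 3.7 3.3
   vertex 3.6 0.2 2.2
   vertex 4.4 0.4 0.1
  endloop
 endfacet
 facet normal -0.753 -0.031 -0.658
  outer loop
   vertex 3.9 4.1 0.5
   vertex 4.4 0.4 0.1
   vertex 1.3 3.6 3.5
  endloop
 endfacet
 facet normal -0.759 0.152 -0.633
  outer loop
   vertex 3.9 4.1 0.5
   vertex 1.3 3.6 3.5
   vertex 3.5 4.6 1.1
  endloop
 endfacet
 facet normal 0.934 0.089 0.346
  outer loop
   vertex 3.9 4.1 0.5
   vertex 2.9 3.7 3.3
   vertex 4.4 0.4 0.1
  endloop
 endfacet
 facet normal 0.890 0.282 0.358
  outer loop
   vertex 3.9 4.1 0.5
   vertex 3.5 4.6 1.1
   vertex 2.9 3.7 3.3
  endloop
 endfacet
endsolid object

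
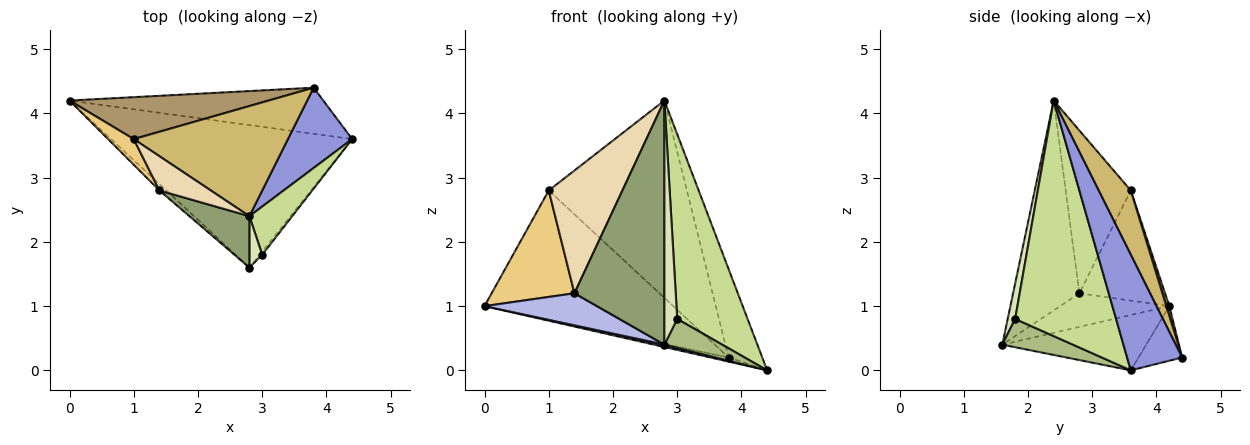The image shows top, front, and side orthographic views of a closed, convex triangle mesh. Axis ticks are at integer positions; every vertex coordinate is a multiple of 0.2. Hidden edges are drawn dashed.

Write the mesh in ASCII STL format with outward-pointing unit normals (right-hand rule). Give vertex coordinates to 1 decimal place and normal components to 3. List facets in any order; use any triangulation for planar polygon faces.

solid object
 facet normal -0.224 -0.016 -0.975
  outer loop
   vertex 2.8 1.6 0.4
   vertex 0.0 4.2 1.0
   vertex 4.4 3.6 0.0
  endloop
 endfacet
 facet normal -0.210 0.086 -0.974
  outer loop
   vertex 3.8 4.4 0.2
   vertex 4.4 3.6 0.0
   vertex 0.0 4.2 1.0
  endloop
 endfacet
 facet normal 0.771 0.471 0.428
  outer loop
   vertex 3.8 4.4 0.2
   vertex 2.8 2.4 4.2
   vertex 4.4 3.6 0.0
  endloop
 endfacet
 facet normal -0.690 -0.710 -0.142
  outer loop
   vertex 1.4 2.8 1.2
   vertex 0.0 4.2 1.0
   vertex 2.8 1.6 0.4
  endloop
 endfacet
 facet normal -0.585 -0.794 0.167
  outer loop
   vertex 1.4 2.8 1.2
   vertex 2.8 1.6 0.4
   vertex 2.8 2.4 4.2
  endloop
 endfacet
 facet normal 0.772 -0.632 -0.070
  outer loop
   vertex 3.0 1.8 0.8
   vertex 2.8 1.6 0.4
   vertex 4.4 3.6 0.0
  endloop
 endfacet
 facet normal 0.811 -0.566 0.148
  outer loop
   vertex 3.0 1.8 0.8
   vertex 4.4 3.6 0.0
   vertex 2.8 2.4 4.2
  endloop
 endfacet
 facet normal 0.493 -0.851 0.179
  outer loop
   vertex 3.0 1.8 0.8
   vertex 2.8 2.4 4.2
   vertex 2.8 1.6 0.4
  endloop
 endfacet
 facet normal 0.015 0.951 0.309
  outer loop
   vertex 1.0 3.6 2.8
   vertex 3.8 4.4 0.2
   vertex 0.0 4.2 1.0
  endloop
 endfacet
 facet normal 0.199 0.856 0.478
  outer loop
   vertex 1.0 3.6 2.8
   vertex 2.8 2.4 4.2
   vertex 3.8 4.4 0.2
  endloop
 endfacet
 facet normal -0.709 -0.685 0.165
  outer loop
   vertex 1.0 3.6 2.8
   vertex 0.0 4.2 1.0
   vertex 1.4 2.8 1.2
  endloop
 endfacet
 facet normal -0.648 -0.733 0.205
  outer loop
   vertex 1.0 3.6 2.8
   vertex 1.4 2.8 1.2
   vertex 2.8 2.4 4.2
  endloop
 endfacet
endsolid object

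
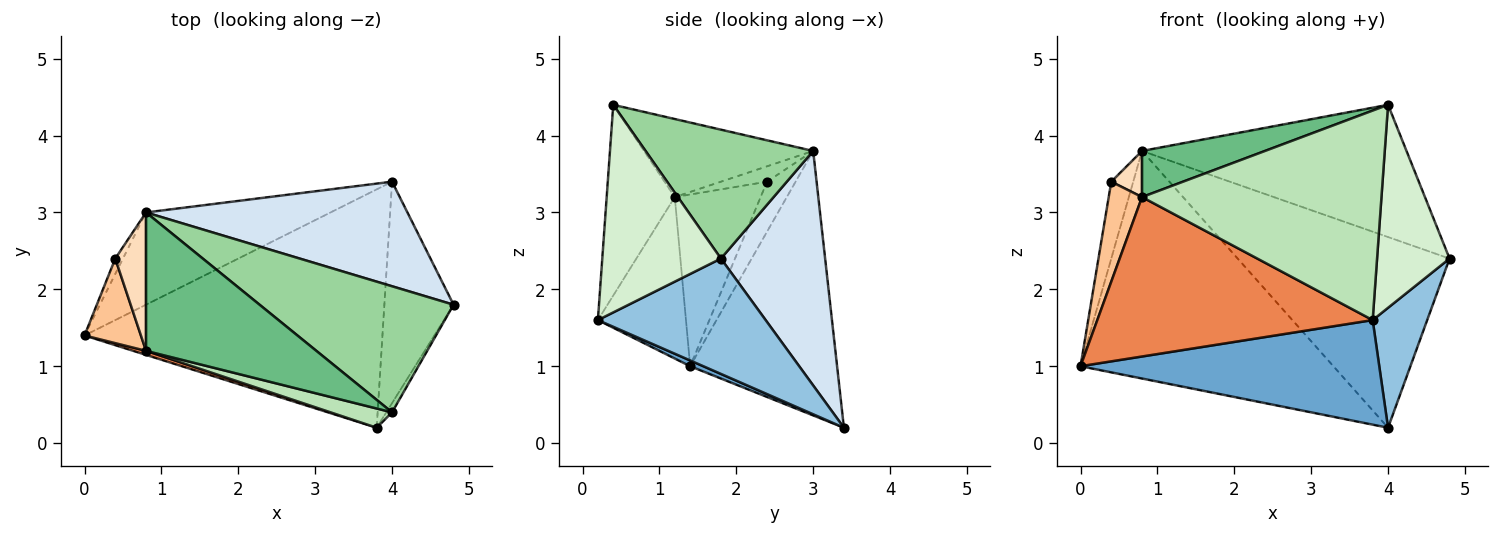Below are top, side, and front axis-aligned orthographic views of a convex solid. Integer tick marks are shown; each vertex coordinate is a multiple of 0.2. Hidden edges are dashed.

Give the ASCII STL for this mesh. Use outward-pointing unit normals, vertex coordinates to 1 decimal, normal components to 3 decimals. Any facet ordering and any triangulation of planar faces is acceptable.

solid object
 facet normal 0.018 -0.402 -0.916
  outer loop
   vertex 3.8 0.2 1.6
   vertex 0.0 1.4 1.0
   vertex 4.0 3.4 0.2
  endloop
 endfacet
 facet normal 0.826 -0.268 -0.496
  outer loop
   vertex 3.8 0.2 1.6
   vertex 4.0 3.4 0.2
   vertex 4.8 1.8 2.4
  endloop
 endfacet
 facet normal -0.474 0.816 -0.331
  outer loop
   vertex 0.8 3.0 3.8
   vertex 4.0 3.4 0.2
   vertex 0.0 1.4 1.0
  endloop
 endfacet
 facet normal 0.396 0.805 0.442
  outer loop
   vertex 0.8 3.0 3.8
   vertex 4.8 1.8 2.4
   vertex 4.0 3.4 0.2
  endloop
 endfacet
 facet normal -0.305 -0.952 0.024
  outer loop
   vertex 0.8 1.2 3.2
   vertex 0.0 1.4 1.0
   vertex 3.8 0.2 1.6
  endloop
 endfacet
 facet normal -0.787 0.605 -0.121
  outer loop
   vertex 0.4 2.4 3.4
   vertex 0.8 3.0 3.8
   vertex 0.0 1.4 1.0
  endloop
 endfacet
 facet normal -0.891 -0.346 0.293
  outer loop
   vertex 0.4 2.4 3.4
   vertex 0.0 1.4 1.0
   vertex 0.8 1.2 3.2
  endloop
 endfacet
 facet normal -0.429 -0.286 0.857
  outer loop
   vertex 0.4 2.4 3.4
   vertex 0.8 1.2 3.2
   vertex 0.8 3.0 3.8
  endloop
 endfacet
 facet normal -0.399 -0.290 0.870
  outer loop
   vertex 4.0 0.4 4.4
   vertex 0.8 3.0 3.8
   vertex 0.8 1.2 3.2
  endloop
 endfacet
 facet normal 0.417 0.658 0.627
  outer loop
   vertex 4.0 0.4 4.4
   vertex 4.8 1.8 2.4
   vertex 0.8 3.0 3.8
  endloop
 endfacet
 facet normal -0.272 -0.958 0.088
  outer loop
   vertex 4.0 0.4 4.4
   vertex 0.8 1.2 3.2
   vertex 3.8 0.2 1.6
  endloop
 endfacet
 facet normal 0.853 -0.521 -0.024
  outer loop
   vertex 4.0 0.4 4.4
   vertex 3.8 0.2 1.6
   vertex 4.8 1.8 2.4
  endloop
 endfacet
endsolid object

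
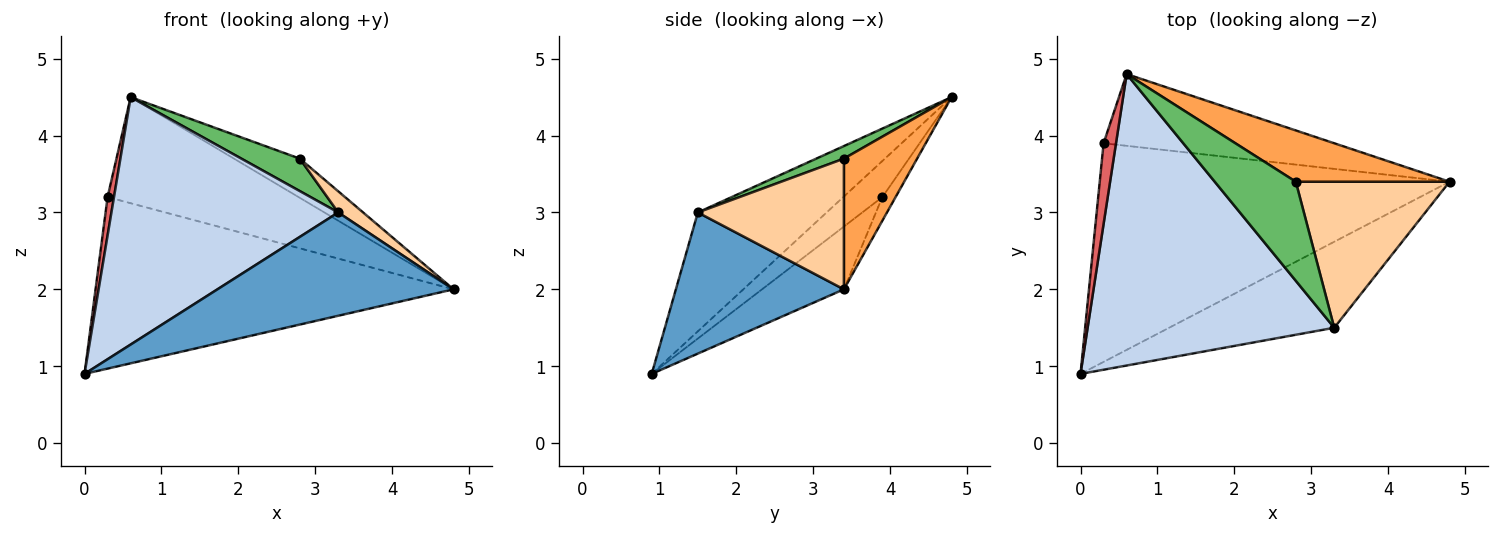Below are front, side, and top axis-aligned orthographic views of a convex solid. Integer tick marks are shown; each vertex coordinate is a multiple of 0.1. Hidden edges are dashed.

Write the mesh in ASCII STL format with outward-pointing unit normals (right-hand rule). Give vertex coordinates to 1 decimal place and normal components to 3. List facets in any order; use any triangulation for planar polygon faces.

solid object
 facet normal 0.480 -0.674 -0.561
  outer loop
   vertex 3.3 1.5 3.0
   vertex 0.0 0.9 0.9
   vertex 4.8 3.4 2.0
  endloop
 endfacet
 facet normal -0.345 -0.607 0.716
  outer loop
   vertex 3.3 1.5 3.0
   vertex 0.6 4.8 4.5
   vertex 0.0 0.9 0.9
  endloop
 endfacet
 facet normal 0.560 0.503 0.658
  outer loop
   vertex 2.8 3.4 3.7
   vertex 4.8 3.4 2.0
   vertex 0.6 4.8 4.5
  endloop
 endfacet
 facet normal 0.644 -0.110 0.757
  outer loop
   vertex 2.8 3.4 3.7
   vertex 3.3 1.5 3.0
   vertex 4.8 3.4 2.0
  endloop
 endfacet
 facet normal 0.146 -0.308 0.940
  outer loop
   vertex 2.8 3.4 3.7
   vertex 0.6 4.8 4.5
   vertex 3.3 1.5 3.0
  endloop
 endfacet
 facet normal -0.140 0.611 -0.779
  outer loop
   vertex 0.3 3.9 3.2
   vertex 4.8 3.4 2.0
   vertex 0.0 0.9 0.9
  endloop
 endfacet
 facet normal -0.934 -0.153 0.322
  outer loop
   vertex 0.3 3.9 3.2
   vertex 0.0 0.9 0.9
   vertex 0.6 4.8 4.5
  endloop
 endfacet
 facet normal -0.057 0.827 -0.559
  outer loop
   vertex 0.3 3.9 3.2
   vertex 0.6 4.8 4.5
   vertex 4.8 3.4 2.0
  endloop
 endfacet
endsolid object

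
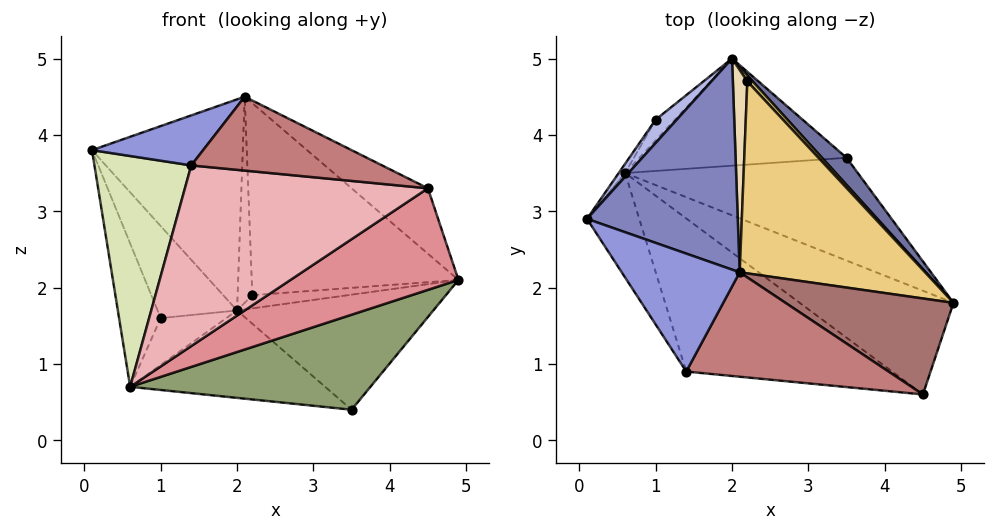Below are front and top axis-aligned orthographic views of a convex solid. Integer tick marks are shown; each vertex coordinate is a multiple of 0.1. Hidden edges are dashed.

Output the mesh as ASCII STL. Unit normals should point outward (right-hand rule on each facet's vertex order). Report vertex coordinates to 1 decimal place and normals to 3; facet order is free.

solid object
 facet normal 0.722 0.674 0.159
  outer loop
   vertex 3.5 3.7 0.4
   vertex 2.0 5.0 1.7
   vertex 4.9 1.8 2.1
  endloop
 endfacet
 facet normal 0.000 0.707 0.707
  outer loop
   vertex 2.1 2.2 4.5
   vertex 2.0 5.0 1.7
   vertex 0.1 2.9 3.8
  endloop
 endfacet
 facet normal -0.417 -0.355 0.837
  outer loop
   vertex 2.1 2.2 4.5
   vertex 0.1 2.9 3.8
   vertex 1.4 0.9 3.6
  endloop
 endfacet
 facet normal -0.625 0.757 0.192
  outer loop
   vertex 1.0 4.2 1.6
   vertex 0.1 2.9 3.8
   vertex 2.0 5.0 1.7
  endloop
 endfacet
 facet normal -0.029 -0.678 -0.734
  outer loop
   vertex 0.6 3.5 0.7
   vertex 3.5 3.7 0.4
   vertex 4.9 1.8 2.1
  endloop
 endfacet
 facet normal -0.123 0.627 -0.769
  outer loop
   vertex 0.6 3.5 0.7
   vertex 2.0 5.0 1.7
   vertex 3.5 3.7 0.4
  endloop
 endfacet
 facet normal -0.569 0.752 -0.332
  outer loop
   vertex 0.6 3.5 0.7
   vertex 1.0 4.2 1.6
   vertex 2.0 5.0 1.7
  endloop
 endfacet
 facet normal -0.826 -0.514 -0.233
  outer loop
   vertex 0.6 3.5 0.7
   vertex 1.4 0.9 3.6
   vertex 0.1 2.9 3.8
  endloop
 endfacet
 facet normal -0.848 0.529 -0.034
  outer loop
   vertex 0.6 3.5 0.7
   vertex 0.1 2.9 3.8
   vertex 1.0 4.2 1.6
  endloop
 endfacet
 facet normal 0.687 0.660 0.304
  outer loop
   vertex 2.2 4.7 1.9
   vertex 4.9 1.8 2.1
   vertex 2.0 5.0 1.7
  endloop
 endfacet
 facet normal 0.577 0.577 0.577
  outer loop
   vertex 2.2 4.7 1.9
   vertex 2.1 2.2 4.5
   vertex 4.9 1.8 2.1
  endloop
 endfacet
 facet normal 0.347 0.669 0.657
  outer loop
   vertex 2.2 4.7 1.9
   vertex 2.0 5.0 1.7
   vertex 2.1 2.2 4.5
  endloop
 endfacet
 facet normal 0.619 0.442 0.649
  outer loop
   vertex 4.5 0.6 3.3
   vertex 4.9 1.8 2.1
   vertex 2.1 2.2 4.5
  endloop
 endfacet
 facet normal 0.023 -0.577 0.816
  outer loop
   vertex 4.5 0.6 3.3
   vertex 2.1 2.2 4.5
   vertex 1.4 0.9 3.6
  endloop
 endfacet
 facet normal -0.044 -0.699 -0.714
  outer loop
   vertex 4.5 0.6 3.3
   vertex 0.6 3.5 0.7
   vertex 4.9 1.8 2.1
  endloop
 endfacet
 facet normal -0.135 -0.756 -0.640
  outer loop
   vertex 4.5 0.6 3.3
   vertex 1.4 0.9 3.6
   vertex 0.6 3.5 0.7
  endloop
 endfacet
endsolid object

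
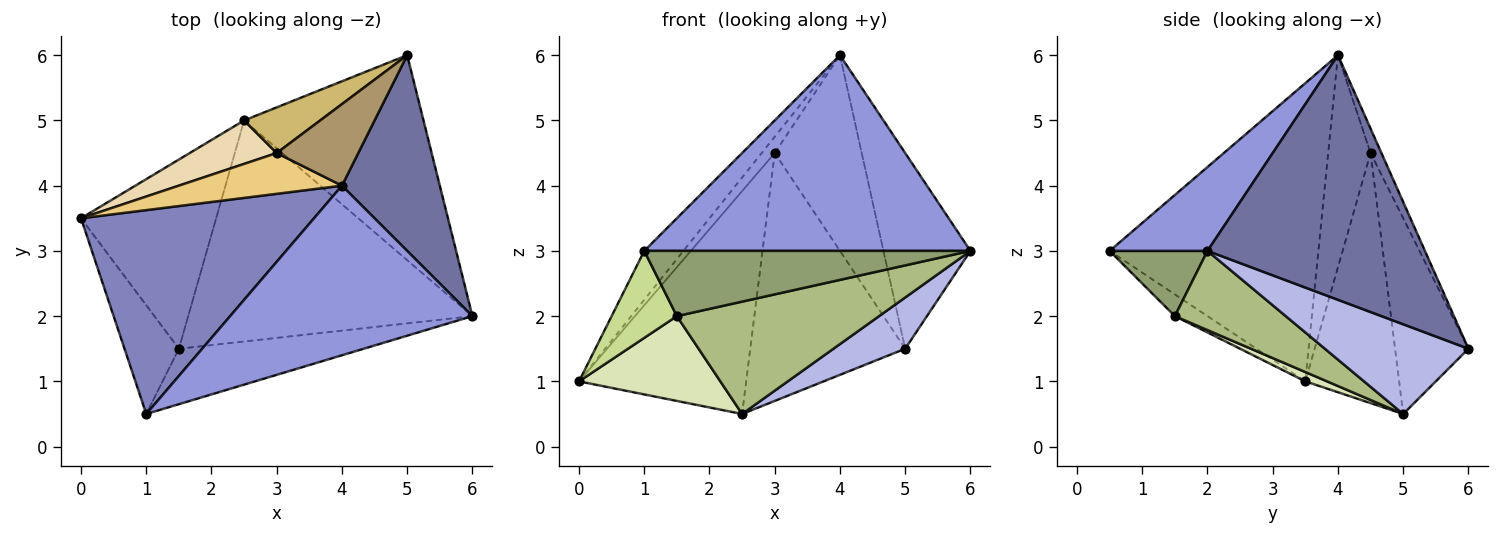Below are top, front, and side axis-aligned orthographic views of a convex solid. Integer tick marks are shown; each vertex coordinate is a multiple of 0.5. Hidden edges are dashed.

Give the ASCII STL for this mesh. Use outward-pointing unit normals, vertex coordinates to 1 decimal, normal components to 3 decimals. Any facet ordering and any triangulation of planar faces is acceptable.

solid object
 facet normal 0.870 0.348 0.348
  outer loop
   vertex 4.0 4.0 6.0
   vertex 6.0 2.0 3.0
   vertex 5.0 6.0 1.5
  endloop
 endfacet
 facet normal -0.780 0.146 0.609
  outer loop
   vertex 1.0 0.5 3.0
   vertex 4.0 4.0 6.0
   vertex 0.0 3.5 1.0
  endloop
 endfacet
 facet normal 0.221 -0.737 0.639
  outer loop
   vertex 1.0 0.5 3.0
   vertex 6.0 2.0 3.0
   vertex 4.0 4.0 6.0
  endloop
 endfacet
 facet normal 0.436 -0.218 -0.873
  outer loop
   vertex 2.5 5.0 0.5
   vertex 5.0 6.0 1.5
   vertex 6.0 2.0 3.0
  endloop
 endfacet
 facet normal 0.223 -0.743 -0.631
  outer loop
   vertex 1.5 1.5 2.0
   vertex 6.0 2.0 3.0
   vertex 1.0 0.5 3.0
  endloop
 endfacet
 facet normal 0.241 -0.440 -0.865
  outer loop
   vertex 1.5 1.5 2.0
   vertex 2.5 5.0 0.5
   vertex 6.0 2.0 3.0
  endloop
 endfacet
 facet normal -0.298 -0.596 -0.745
  outer loop
   vertex 1.5 1.5 2.0
   vertex 1.0 0.5 3.0
   vertex 0.0 3.5 1.0
  endloop
 endfacet
 facet normal 0.063 -0.408 -0.911
  outer loop
   vertex 1.5 1.5 2.0
   vertex 0.0 3.5 1.0
   vertex 2.5 5.0 0.5
  endloop
 endfacet
 facet normal -0.115 0.917 0.382
  outer loop
   vertex 3.0 4.5 4.5
   vertex 4.0 4.0 6.0
   vertex 5.0 6.0 1.5
  endloop
 endfacet
 facet normal -0.422 0.891 0.164
  outer loop
   vertex 3.0 4.5 4.5
   vertex 5.0 6.0 1.5
   vertex 2.5 5.0 0.5
  endloop
 endfacet
 facet normal -0.770 0.237 0.592
  outer loop
   vertex 3.0 4.5 4.5
   vertex 0.0 3.5 1.0
   vertex 4.0 4.0 6.0
  endloop
 endfacet
 facet normal -0.482 0.860 0.168
  outer loop
   vertex 3.0 4.5 4.5
   vertex 2.5 5.0 0.5
   vertex 0.0 3.5 1.0
  endloop
 endfacet
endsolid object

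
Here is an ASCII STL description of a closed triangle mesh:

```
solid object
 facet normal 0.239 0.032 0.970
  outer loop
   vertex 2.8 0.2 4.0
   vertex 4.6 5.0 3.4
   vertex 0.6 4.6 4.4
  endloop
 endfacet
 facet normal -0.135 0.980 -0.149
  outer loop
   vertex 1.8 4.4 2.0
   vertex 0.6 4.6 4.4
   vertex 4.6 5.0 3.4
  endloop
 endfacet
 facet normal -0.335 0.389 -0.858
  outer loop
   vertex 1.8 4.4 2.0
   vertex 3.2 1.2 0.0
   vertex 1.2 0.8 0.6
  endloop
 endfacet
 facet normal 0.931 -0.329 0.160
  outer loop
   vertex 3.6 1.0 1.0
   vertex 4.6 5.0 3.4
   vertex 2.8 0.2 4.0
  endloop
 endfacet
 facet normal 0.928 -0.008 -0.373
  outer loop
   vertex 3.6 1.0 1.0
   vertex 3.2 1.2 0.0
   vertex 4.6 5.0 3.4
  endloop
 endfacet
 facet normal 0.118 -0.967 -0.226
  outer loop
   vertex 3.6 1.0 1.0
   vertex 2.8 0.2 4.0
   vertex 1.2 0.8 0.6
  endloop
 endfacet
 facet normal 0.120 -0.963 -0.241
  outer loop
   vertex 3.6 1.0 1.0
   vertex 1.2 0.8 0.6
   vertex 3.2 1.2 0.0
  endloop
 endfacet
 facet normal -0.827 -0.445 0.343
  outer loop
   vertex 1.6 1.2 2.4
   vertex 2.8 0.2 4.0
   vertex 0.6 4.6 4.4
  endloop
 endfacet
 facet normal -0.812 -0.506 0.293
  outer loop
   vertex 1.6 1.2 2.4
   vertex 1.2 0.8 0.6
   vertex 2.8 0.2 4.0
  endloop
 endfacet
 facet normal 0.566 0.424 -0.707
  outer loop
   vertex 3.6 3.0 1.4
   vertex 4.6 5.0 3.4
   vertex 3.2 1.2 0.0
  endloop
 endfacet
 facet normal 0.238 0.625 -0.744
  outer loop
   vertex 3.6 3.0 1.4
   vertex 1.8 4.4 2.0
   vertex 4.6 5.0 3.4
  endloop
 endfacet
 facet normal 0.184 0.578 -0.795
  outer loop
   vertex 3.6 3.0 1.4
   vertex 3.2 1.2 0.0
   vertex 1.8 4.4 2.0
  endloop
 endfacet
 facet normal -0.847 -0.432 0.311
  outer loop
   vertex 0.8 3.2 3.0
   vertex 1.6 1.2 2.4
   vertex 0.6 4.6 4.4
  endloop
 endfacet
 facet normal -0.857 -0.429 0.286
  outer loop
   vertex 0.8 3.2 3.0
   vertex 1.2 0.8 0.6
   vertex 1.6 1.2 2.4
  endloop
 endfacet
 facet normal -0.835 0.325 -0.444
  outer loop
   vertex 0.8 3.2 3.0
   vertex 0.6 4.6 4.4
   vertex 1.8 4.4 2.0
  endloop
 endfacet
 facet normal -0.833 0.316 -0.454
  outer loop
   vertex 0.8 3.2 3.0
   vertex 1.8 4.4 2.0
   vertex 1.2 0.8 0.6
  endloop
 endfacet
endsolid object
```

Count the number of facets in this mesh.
16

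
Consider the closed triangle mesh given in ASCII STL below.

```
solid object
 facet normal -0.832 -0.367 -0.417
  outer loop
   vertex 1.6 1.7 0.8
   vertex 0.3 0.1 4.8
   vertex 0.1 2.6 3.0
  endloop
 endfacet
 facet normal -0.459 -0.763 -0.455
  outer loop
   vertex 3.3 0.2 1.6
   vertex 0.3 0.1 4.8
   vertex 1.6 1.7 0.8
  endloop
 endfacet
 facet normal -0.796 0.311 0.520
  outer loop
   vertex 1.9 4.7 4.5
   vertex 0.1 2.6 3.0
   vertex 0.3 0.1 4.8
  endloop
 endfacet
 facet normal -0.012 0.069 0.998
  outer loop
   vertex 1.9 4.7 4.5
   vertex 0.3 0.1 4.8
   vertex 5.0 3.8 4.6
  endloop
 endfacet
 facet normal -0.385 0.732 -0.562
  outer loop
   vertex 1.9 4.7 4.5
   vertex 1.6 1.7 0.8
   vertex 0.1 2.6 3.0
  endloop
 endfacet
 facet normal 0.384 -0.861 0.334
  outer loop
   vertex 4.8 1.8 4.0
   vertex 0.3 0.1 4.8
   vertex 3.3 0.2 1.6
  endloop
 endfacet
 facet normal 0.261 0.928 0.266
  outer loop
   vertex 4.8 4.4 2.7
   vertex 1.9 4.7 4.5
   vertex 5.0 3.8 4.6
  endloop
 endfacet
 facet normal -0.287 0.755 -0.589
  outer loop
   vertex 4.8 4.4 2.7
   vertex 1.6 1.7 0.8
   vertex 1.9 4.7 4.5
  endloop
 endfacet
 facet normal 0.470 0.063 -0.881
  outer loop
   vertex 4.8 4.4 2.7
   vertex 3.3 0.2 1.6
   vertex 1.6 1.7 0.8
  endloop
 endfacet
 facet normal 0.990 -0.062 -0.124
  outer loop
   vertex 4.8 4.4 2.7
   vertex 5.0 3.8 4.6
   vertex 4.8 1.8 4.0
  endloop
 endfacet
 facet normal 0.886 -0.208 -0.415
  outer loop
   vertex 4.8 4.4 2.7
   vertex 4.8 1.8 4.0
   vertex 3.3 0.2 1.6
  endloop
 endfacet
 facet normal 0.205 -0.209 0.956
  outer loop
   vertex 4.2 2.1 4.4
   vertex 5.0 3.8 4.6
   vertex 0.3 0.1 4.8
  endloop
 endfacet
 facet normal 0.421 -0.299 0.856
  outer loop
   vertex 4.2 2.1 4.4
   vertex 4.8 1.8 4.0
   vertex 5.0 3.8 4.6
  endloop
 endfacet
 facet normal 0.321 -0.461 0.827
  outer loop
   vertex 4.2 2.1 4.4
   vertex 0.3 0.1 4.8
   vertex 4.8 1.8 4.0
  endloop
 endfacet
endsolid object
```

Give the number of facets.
14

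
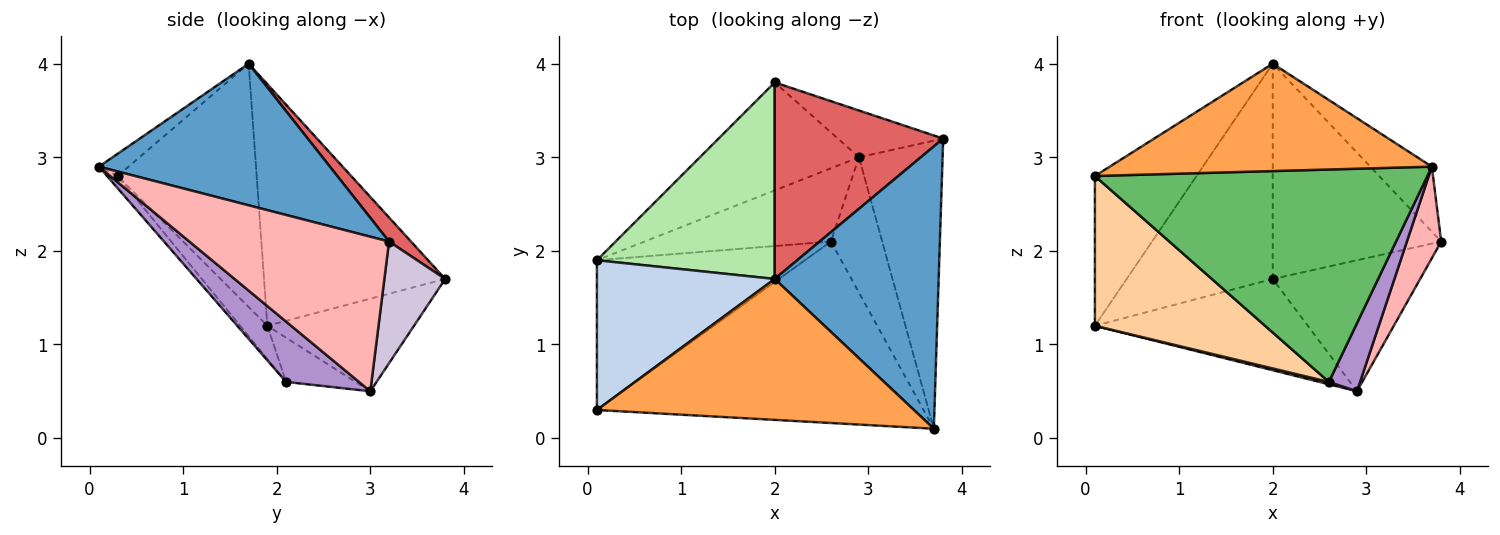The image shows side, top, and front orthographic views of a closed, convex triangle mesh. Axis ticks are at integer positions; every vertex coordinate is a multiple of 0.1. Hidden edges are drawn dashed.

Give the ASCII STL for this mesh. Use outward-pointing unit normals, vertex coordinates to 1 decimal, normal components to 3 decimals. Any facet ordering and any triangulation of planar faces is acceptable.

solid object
 facet normal 0.644 0.172 0.746
  outer loop
   vertex 2.0 1.7 4.0
   vertex 3.7 0.1 2.9
   vertex 3.8 3.2 2.1
  endloop
 endfacet
 facet normal -0.695 0.508 0.508
  outer loop
   vertex 0.1 0.3 2.8
   vertex 2.0 1.7 4.0
   vertex 0.1 1.9 1.2
  endloop
 endfacet
 facet normal -0.056 -0.605 0.794
  outer loop
   vertex 0.1 0.3 2.8
   vertex 3.7 0.1 2.9
   vertex 2.0 1.7 4.0
  endloop
 endfacet
 facet normal -0.112 -0.703 -0.703
  outer loop
   vertex 2.6 2.1 0.6
   vertex 0.1 0.3 2.8
   vertex 0.1 1.9 1.2
  endloop
 endfacet
 facet normal -0.024 -0.760 -0.649
  outer loop
   vertex 2.6 2.1 0.6
   vertex 3.7 0.1 2.9
   vertex 0.1 0.3 2.8
  endloop
 endfacet
 facet normal -0.675 0.545 0.497
  outer loop
   vertex 2.0 3.8 1.7
   vertex 0.1 1.9 1.2
   vertex 2.0 1.7 4.0
  endloop
 endfacet
 facet normal 0.096 0.735 0.671
  outer loop
   vertex 2.0 3.8 1.7
   vertex 2.0 1.7 4.0
   vertex 3.8 3.2 2.1
  endloop
 endfacet
 facet normal 0.870 -0.149 -0.470
  outer loop
   vertex 2.9 3.0 0.5
   vertex 3.8 3.2 2.1
   vertex 3.7 0.1 2.9
  endloop
 endfacet
 facet normal 0.724 -0.310 -0.616
  outer loop
   vertex 2.9 3.0 0.5
   vertex 3.7 0.1 2.9
   vertex 2.6 2.1 0.6
  endloop
 endfacet
 facet normal 0.362 0.878 -0.313
  outer loop
   vertex 2.9 3.0 0.5
   vertex 2.0 3.8 1.7
   vertex 3.8 3.2 2.1
  endloop
 endfacet
 facet normal -0.231 -0.031 -0.972
  outer loop
   vertex 2.9 3.0 0.5
   vertex 2.6 2.1 0.6
   vertex 0.1 1.9 1.2
  endloop
 endfacet
 facet normal -0.406 0.590 -0.698
  outer loop
   vertex 2.9 3.0 0.5
   vertex 0.1 1.9 1.2
   vertex 2.0 3.8 1.7
  endloop
 endfacet
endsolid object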